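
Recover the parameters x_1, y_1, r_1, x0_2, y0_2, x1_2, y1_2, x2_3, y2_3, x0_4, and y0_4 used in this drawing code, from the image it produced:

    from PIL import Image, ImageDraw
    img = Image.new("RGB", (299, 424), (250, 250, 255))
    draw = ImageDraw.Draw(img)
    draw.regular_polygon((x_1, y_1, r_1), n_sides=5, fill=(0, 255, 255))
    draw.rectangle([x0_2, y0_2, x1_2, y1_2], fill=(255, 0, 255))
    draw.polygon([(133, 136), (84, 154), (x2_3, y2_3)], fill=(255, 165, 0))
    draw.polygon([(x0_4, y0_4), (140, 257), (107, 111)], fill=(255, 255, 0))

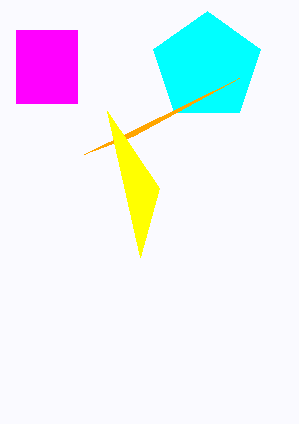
x_1 = 207
y_1 = 67
r_1 = 56
x0_2 = 16
y0_2 = 30
x1_2 = 77
y1_2 = 103
x2_3 = 239
y2_3 = 78
x0_4 = 159
y0_4 = 188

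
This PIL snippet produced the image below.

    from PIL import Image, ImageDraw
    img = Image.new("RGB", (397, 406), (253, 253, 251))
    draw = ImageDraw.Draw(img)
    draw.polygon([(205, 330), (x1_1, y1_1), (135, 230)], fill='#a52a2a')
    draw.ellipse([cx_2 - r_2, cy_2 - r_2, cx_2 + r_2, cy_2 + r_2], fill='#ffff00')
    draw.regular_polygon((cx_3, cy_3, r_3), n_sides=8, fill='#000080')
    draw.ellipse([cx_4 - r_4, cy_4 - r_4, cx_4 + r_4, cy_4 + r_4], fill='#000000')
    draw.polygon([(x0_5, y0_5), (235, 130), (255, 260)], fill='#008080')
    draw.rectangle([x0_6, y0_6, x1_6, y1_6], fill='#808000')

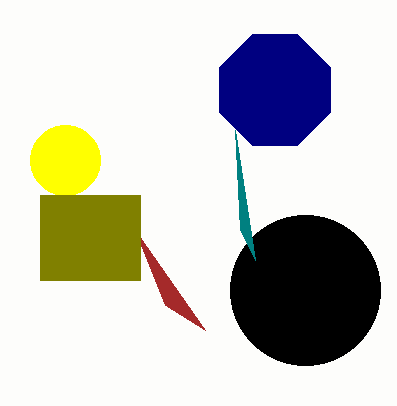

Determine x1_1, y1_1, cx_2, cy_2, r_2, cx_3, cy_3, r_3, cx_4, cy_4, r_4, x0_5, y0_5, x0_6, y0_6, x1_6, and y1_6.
x1_1 = 165
y1_1 = 305
cx_2 = 65
cy_2 = 160
r_2 = 35
cx_3 = 275
cy_3 = 90
r_3 = 60
cx_4 = 305
cy_4 = 290
r_4 = 75
x0_5 = 240
y0_5 = 230
x0_6 = 40
y0_6 = 195
x1_6 = 140
y1_6 = 280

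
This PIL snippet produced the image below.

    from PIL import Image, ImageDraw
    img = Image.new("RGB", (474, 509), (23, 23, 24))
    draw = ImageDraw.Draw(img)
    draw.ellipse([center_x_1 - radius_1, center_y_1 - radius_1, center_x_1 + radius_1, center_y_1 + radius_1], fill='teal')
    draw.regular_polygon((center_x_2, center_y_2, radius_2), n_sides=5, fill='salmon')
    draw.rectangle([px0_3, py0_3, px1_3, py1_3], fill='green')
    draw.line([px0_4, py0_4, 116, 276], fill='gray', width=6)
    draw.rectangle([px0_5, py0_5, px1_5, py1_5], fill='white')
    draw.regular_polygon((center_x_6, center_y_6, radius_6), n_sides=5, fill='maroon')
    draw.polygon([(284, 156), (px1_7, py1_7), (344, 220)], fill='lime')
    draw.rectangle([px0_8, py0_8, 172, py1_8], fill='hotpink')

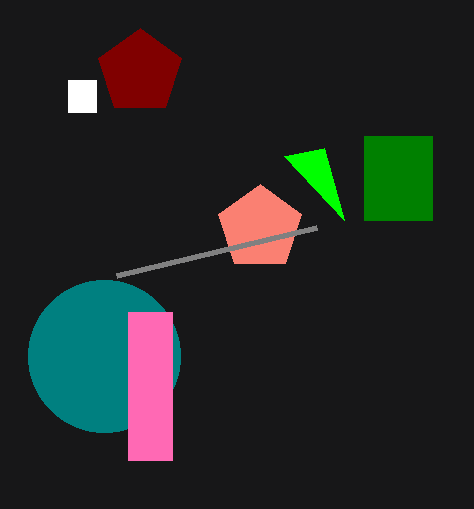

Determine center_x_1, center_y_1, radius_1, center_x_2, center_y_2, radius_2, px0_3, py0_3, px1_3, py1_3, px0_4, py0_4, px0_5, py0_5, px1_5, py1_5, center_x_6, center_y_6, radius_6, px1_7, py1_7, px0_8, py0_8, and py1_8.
center_x_1 = 104; center_y_1 = 356; radius_1 = 76; center_x_2 = 260; center_y_2 = 228; radius_2 = 44; px0_3 = 364; py0_3 = 136; px1_3 = 432; py1_3 = 220; px0_4 = 316; py0_4 = 228; px0_5 = 68; py0_5 = 80; px1_5 = 96; py1_5 = 112; center_x_6 = 140; center_y_6 = 72; radius_6 = 44; px1_7 = 324; py1_7 = 148; px0_8 = 128; py0_8 = 312; py1_8 = 460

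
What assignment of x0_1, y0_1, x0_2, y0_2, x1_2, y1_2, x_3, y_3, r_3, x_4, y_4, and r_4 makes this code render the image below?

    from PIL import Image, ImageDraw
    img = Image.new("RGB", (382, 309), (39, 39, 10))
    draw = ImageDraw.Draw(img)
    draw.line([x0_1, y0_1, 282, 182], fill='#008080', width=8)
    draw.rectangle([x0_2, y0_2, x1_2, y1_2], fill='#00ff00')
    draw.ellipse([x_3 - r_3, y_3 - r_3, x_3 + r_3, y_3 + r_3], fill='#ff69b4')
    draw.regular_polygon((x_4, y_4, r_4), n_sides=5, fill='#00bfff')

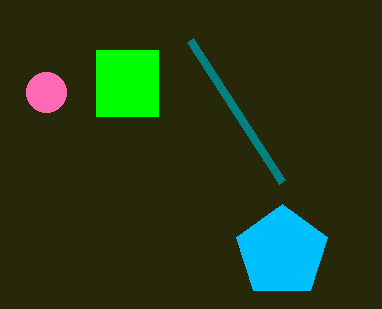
x0_1 = 190, y0_1 = 40, x0_2 = 96, y0_2 = 50, x1_2 = 158, y1_2 = 116, x_3 = 46, y_3 = 92, r_3 = 20, x_4 = 282, y_4 = 252, r_4 = 48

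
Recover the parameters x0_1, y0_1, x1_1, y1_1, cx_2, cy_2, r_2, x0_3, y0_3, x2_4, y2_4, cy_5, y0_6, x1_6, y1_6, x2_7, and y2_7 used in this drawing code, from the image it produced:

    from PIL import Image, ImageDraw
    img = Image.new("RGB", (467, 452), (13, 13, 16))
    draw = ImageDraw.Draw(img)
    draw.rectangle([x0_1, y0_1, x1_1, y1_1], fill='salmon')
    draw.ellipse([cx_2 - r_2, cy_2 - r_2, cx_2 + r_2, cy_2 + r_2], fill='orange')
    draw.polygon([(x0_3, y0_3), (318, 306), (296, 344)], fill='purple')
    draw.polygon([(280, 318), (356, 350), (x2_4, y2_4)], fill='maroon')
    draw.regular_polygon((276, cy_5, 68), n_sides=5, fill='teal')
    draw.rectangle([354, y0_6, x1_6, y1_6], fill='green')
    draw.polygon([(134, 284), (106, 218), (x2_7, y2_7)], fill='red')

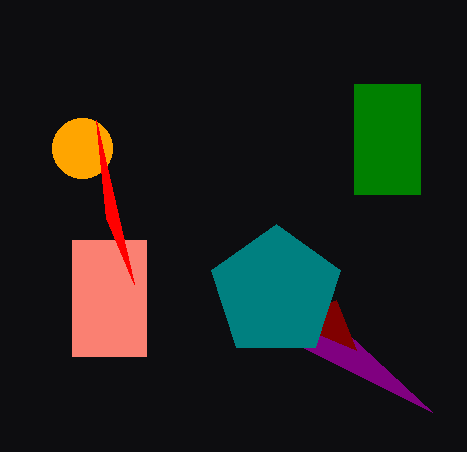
x0_1 = 72, y0_1 = 240, x1_1 = 146, y1_1 = 356, cx_2 = 82, cy_2 = 148, r_2 = 30, x0_3 = 432, y0_3 = 412, x2_4 = 336, y2_4 = 300, cy_5 = 292, y0_6 = 84, x1_6 = 420, y1_6 = 194, x2_7 = 96, y2_7 = 120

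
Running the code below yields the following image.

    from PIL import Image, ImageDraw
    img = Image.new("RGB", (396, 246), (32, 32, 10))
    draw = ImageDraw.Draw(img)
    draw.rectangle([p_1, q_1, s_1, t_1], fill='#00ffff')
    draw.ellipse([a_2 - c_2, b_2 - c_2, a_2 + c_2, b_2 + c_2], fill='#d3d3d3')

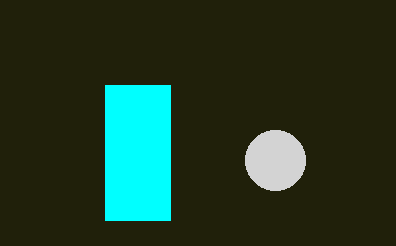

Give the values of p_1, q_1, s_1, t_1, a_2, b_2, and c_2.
p_1 = 105
q_1 = 85
s_1 = 170
t_1 = 220
a_2 = 275
b_2 = 160
c_2 = 30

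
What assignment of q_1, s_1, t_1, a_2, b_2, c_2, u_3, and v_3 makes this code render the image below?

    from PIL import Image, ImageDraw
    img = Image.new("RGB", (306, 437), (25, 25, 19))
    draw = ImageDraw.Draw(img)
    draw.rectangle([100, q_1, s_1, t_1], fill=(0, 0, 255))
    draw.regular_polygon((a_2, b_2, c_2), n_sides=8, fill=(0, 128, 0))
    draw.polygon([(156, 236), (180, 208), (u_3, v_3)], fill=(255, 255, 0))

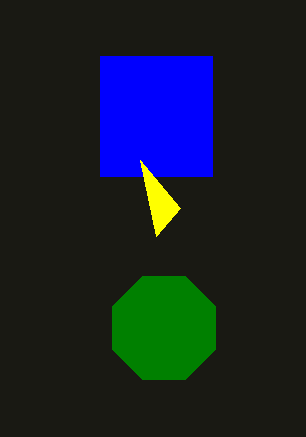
q_1 = 56
s_1 = 212
t_1 = 176
a_2 = 164
b_2 = 328
c_2 = 56
u_3 = 140
v_3 = 160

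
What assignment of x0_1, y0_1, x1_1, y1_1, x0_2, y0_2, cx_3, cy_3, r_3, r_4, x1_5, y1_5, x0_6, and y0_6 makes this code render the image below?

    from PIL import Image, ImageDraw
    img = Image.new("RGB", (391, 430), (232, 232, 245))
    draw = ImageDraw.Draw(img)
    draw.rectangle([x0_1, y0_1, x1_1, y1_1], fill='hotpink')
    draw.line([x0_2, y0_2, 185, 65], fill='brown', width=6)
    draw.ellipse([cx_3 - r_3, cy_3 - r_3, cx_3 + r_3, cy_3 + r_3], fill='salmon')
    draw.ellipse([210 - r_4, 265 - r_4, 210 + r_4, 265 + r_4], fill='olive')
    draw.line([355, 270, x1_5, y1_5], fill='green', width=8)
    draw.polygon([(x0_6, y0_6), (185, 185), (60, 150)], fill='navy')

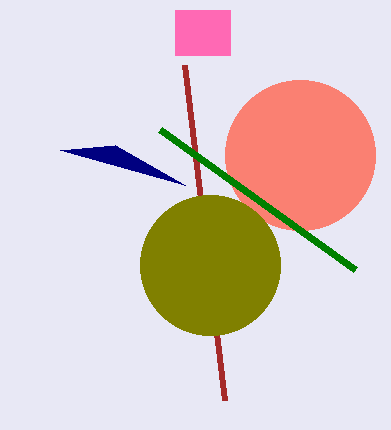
x0_1 = 175
y0_1 = 10
x1_1 = 230
y1_1 = 55
x0_2 = 225
y0_2 = 400
cx_3 = 300
cy_3 = 155
r_3 = 75
r_4 = 70
x1_5 = 160
y1_5 = 130
x0_6 = 115
y0_6 = 145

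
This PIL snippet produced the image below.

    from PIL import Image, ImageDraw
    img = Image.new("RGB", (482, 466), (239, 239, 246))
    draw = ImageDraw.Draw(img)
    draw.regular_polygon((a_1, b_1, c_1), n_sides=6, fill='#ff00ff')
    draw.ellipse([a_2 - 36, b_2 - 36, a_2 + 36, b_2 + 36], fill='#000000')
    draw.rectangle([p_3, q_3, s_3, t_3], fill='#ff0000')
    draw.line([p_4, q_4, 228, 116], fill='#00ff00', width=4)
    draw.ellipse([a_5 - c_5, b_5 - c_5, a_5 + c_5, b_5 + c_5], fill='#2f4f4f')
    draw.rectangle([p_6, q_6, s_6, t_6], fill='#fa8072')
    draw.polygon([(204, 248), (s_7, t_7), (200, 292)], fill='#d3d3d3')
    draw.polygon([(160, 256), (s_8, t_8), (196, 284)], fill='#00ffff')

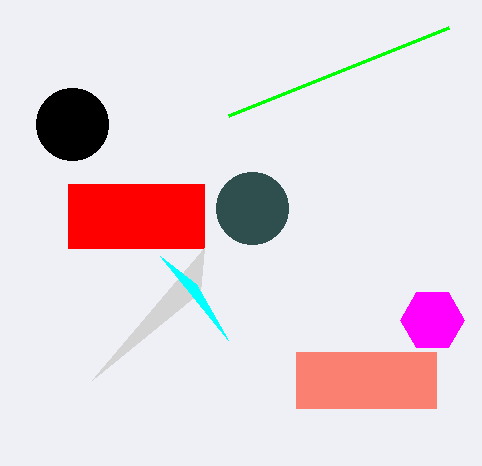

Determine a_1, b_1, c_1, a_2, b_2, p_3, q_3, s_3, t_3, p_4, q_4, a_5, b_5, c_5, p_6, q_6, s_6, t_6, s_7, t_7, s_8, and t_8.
a_1 = 432; b_1 = 320; c_1 = 32; a_2 = 72; b_2 = 124; p_3 = 68; q_3 = 184; s_3 = 204; t_3 = 248; p_4 = 448; q_4 = 28; a_5 = 252; b_5 = 208; c_5 = 36; p_6 = 296; q_6 = 352; s_6 = 436; t_6 = 408; s_7 = 92; t_7 = 380; s_8 = 228; t_8 = 340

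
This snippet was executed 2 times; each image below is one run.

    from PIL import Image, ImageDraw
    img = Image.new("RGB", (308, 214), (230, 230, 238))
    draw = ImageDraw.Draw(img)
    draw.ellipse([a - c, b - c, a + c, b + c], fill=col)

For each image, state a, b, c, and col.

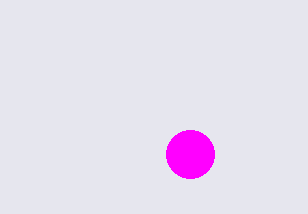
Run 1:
a = 190
b = 154
c = 24
col = 'magenta'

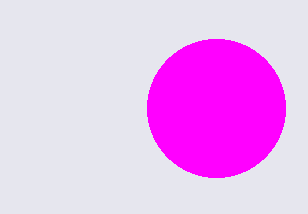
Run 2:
a = 216, b = 108, c = 69, col = 'magenta'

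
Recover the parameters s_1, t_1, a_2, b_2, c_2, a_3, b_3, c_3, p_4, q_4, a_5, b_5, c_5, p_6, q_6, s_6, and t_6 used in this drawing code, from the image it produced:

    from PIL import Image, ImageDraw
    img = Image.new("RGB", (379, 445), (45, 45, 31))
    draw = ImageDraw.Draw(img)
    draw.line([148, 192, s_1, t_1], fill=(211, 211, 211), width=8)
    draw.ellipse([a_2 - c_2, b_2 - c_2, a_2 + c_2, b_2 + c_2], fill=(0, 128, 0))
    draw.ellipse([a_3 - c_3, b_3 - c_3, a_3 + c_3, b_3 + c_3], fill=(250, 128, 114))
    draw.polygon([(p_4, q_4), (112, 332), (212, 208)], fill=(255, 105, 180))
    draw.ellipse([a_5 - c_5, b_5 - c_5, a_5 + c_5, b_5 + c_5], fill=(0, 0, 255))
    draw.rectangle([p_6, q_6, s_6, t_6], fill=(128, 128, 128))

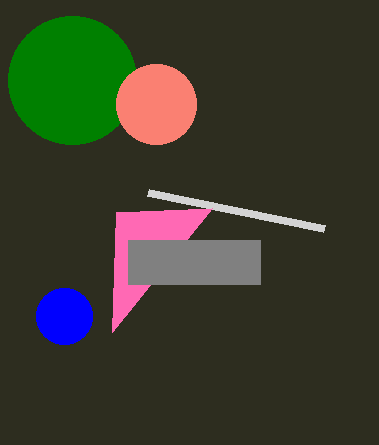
s_1 = 324; t_1 = 228; a_2 = 72; b_2 = 80; c_2 = 64; a_3 = 156; b_3 = 104; c_3 = 40; p_4 = 116; q_4 = 212; a_5 = 64; b_5 = 316; c_5 = 28; p_6 = 128; q_6 = 240; s_6 = 260; t_6 = 284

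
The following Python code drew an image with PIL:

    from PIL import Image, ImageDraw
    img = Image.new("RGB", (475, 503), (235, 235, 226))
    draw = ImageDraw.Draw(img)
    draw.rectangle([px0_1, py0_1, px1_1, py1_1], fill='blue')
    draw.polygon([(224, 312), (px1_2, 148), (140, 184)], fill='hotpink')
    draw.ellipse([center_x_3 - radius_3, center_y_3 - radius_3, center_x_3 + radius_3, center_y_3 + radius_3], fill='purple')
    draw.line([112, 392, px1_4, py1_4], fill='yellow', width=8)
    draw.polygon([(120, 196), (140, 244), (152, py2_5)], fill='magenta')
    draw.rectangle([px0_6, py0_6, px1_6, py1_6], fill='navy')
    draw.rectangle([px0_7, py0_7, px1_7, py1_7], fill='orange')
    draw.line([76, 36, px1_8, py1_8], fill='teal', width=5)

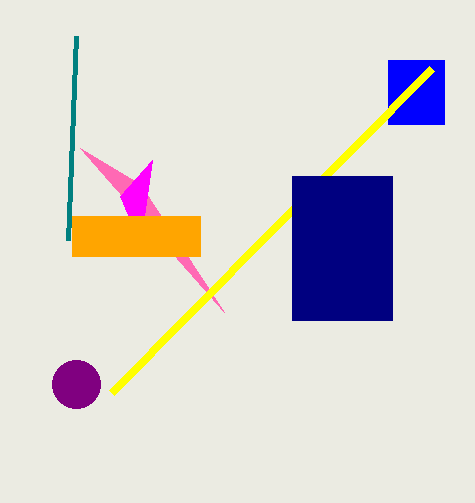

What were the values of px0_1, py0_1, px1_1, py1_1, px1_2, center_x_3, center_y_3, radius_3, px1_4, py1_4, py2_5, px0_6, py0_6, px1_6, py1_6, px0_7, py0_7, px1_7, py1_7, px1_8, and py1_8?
px0_1 = 388
py0_1 = 60
px1_1 = 444
py1_1 = 124
px1_2 = 80
center_x_3 = 76
center_y_3 = 384
radius_3 = 24
px1_4 = 432
py1_4 = 68
py2_5 = 160
px0_6 = 292
py0_6 = 176
px1_6 = 392
py1_6 = 320
px0_7 = 72
py0_7 = 216
px1_7 = 200
py1_7 = 256
px1_8 = 68
py1_8 = 240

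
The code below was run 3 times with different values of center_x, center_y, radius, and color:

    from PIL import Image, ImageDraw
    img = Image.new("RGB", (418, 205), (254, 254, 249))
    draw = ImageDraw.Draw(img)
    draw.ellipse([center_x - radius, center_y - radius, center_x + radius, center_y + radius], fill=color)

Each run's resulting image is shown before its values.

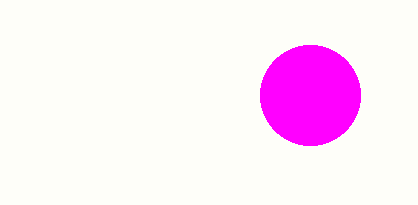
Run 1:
center_x = 310, center_y = 95, radius = 50, color = 'magenta'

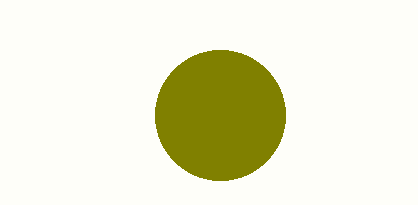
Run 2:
center_x = 220, center_y = 115, radius = 65, color = 'olive'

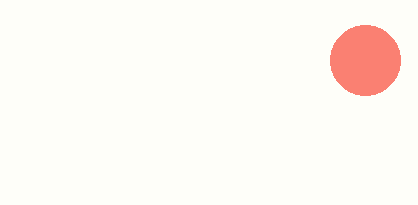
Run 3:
center_x = 365; center_y = 60; radius = 35; color = 'salmon'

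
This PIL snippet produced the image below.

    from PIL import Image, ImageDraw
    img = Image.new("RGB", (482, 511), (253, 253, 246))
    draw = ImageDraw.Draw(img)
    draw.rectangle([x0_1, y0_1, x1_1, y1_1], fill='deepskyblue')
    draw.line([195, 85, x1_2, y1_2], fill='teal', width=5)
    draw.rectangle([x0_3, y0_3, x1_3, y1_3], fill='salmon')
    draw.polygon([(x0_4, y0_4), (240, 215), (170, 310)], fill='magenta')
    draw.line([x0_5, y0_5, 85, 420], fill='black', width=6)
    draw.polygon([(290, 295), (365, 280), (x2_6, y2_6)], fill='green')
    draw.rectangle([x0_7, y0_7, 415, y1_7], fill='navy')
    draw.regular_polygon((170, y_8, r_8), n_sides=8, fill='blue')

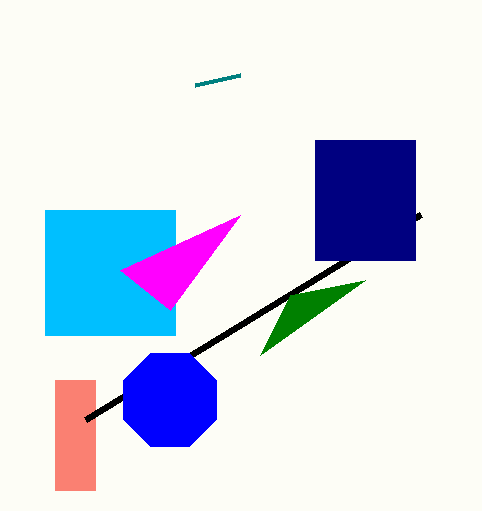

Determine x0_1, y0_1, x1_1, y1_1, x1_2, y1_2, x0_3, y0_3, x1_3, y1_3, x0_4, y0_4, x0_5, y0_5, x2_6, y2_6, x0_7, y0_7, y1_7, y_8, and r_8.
x0_1 = 45; y0_1 = 210; x1_1 = 175; y1_1 = 335; x1_2 = 240; y1_2 = 75; x0_3 = 55; y0_3 = 380; x1_3 = 95; y1_3 = 490; x0_4 = 120; y0_4 = 270; x0_5 = 420; y0_5 = 215; x2_6 = 260; y2_6 = 355; x0_7 = 315; y0_7 = 140; y1_7 = 260; y_8 = 400; r_8 = 50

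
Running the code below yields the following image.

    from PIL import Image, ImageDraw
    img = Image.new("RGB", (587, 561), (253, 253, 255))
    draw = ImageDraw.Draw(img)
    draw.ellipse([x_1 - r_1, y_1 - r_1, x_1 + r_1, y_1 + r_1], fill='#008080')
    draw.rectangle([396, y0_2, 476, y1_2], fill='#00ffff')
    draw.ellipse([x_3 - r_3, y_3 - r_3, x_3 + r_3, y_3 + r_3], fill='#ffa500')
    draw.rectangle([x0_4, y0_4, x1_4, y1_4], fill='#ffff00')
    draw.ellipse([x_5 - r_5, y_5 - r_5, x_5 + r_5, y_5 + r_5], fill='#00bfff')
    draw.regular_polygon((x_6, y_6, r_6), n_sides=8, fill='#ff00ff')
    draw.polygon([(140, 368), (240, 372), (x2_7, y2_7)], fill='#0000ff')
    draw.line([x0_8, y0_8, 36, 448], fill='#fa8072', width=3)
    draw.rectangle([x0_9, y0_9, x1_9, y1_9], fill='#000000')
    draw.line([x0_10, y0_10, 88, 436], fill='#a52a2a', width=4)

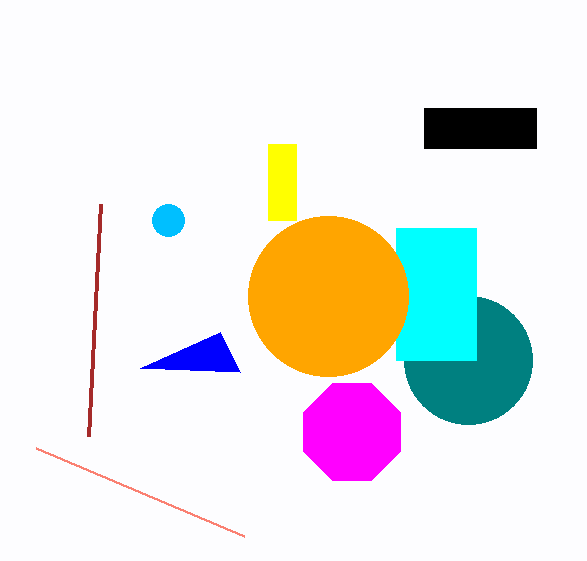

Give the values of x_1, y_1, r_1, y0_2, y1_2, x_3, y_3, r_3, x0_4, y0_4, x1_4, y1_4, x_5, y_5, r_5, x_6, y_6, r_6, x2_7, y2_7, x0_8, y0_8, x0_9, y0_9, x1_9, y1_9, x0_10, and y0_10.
x_1 = 468, y_1 = 360, r_1 = 64, y0_2 = 228, y1_2 = 360, x_3 = 328, y_3 = 296, r_3 = 80, x0_4 = 268, y0_4 = 144, x1_4 = 296, y1_4 = 220, x_5 = 168, y_5 = 220, r_5 = 16, x_6 = 352, y_6 = 432, r_6 = 52, x2_7 = 220, y2_7 = 332, x0_8 = 244, y0_8 = 536, x0_9 = 424, y0_9 = 108, x1_9 = 536, y1_9 = 148, x0_10 = 100, y0_10 = 204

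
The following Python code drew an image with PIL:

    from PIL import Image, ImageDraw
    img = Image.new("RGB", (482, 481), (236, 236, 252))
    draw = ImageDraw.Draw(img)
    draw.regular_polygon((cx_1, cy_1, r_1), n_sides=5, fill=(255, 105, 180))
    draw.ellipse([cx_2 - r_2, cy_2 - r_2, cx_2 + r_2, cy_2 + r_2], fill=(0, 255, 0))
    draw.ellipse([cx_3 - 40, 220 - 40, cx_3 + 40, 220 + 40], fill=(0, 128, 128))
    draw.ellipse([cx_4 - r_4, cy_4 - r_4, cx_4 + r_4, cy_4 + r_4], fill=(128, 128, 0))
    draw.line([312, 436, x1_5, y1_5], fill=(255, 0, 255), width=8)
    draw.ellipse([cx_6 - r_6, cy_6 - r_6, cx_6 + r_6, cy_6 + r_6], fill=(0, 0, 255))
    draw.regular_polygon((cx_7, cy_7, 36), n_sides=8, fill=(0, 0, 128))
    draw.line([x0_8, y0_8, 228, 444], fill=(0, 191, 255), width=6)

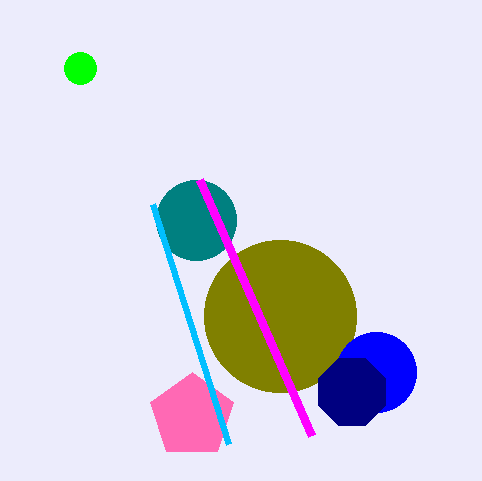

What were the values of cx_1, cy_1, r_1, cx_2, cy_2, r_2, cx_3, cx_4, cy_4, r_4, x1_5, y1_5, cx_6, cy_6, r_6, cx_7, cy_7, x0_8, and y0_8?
cx_1 = 192
cy_1 = 416
r_1 = 44
cx_2 = 80
cy_2 = 68
r_2 = 16
cx_3 = 196
cx_4 = 280
cy_4 = 316
r_4 = 76
x1_5 = 200
y1_5 = 180
cx_6 = 376
cy_6 = 372
r_6 = 40
cx_7 = 352
cy_7 = 392
x0_8 = 152
y0_8 = 204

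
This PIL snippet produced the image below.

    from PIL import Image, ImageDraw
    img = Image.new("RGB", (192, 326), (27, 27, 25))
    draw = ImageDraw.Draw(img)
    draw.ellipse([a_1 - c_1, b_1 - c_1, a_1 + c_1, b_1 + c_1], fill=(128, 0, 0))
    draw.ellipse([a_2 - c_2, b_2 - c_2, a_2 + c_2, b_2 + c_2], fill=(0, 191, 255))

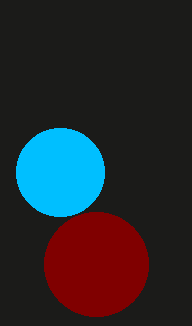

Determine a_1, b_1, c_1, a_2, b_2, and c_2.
a_1 = 96, b_1 = 264, c_1 = 52, a_2 = 60, b_2 = 172, c_2 = 44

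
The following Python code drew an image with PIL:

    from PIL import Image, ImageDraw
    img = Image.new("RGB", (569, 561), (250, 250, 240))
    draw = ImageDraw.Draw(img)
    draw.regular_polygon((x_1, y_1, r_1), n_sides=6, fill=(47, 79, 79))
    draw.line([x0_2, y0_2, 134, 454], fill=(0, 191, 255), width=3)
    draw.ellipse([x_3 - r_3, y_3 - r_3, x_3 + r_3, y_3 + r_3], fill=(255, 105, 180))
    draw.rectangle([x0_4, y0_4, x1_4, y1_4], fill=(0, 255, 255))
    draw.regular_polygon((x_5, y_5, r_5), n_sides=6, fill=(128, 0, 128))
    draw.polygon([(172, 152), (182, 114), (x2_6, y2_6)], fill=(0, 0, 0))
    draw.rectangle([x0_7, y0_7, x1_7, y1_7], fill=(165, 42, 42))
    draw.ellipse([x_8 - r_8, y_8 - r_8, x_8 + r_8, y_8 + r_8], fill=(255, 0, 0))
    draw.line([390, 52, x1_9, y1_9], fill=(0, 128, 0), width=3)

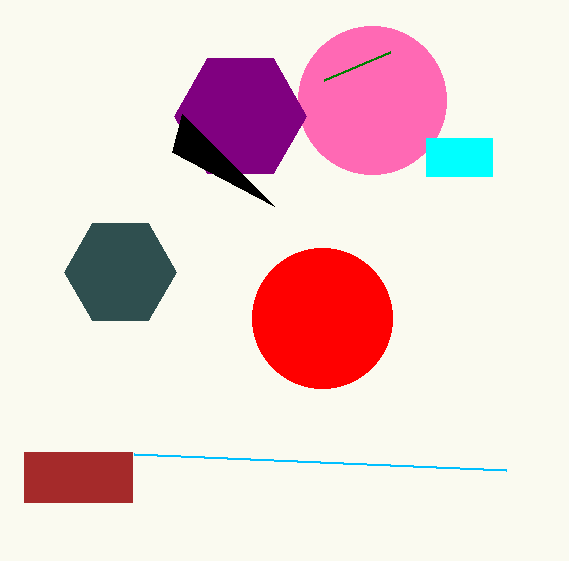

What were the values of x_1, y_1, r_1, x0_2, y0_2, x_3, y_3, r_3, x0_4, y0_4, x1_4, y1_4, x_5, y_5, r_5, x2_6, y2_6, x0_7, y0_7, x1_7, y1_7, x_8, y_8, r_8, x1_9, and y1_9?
x_1 = 120
y_1 = 272
r_1 = 56
x0_2 = 506
y0_2 = 470
x_3 = 372
y_3 = 100
r_3 = 74
x0_4 = 426
y0_4 = 138
x1_4 = 492
y1_4 = 176
x_5 = 240
y_5 = 116
r_5 = 66
x2_6 = 274
y2_6 = 206
x0_7 = 24
y0_7 = 452
x1_7 = 132
y1_7 = 502
x_8 = 322
y_8 = 318
r_8 = 70
x1_9 = 324
y1_9 = 80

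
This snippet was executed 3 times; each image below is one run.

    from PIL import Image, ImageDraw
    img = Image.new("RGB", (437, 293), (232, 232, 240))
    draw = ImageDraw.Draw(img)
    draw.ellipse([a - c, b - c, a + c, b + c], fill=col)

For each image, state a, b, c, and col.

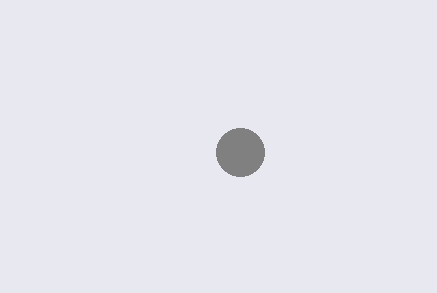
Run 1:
a = 240, b = 152, c = 24, col = 'gray'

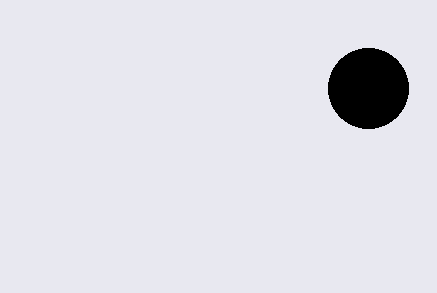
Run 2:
a = 368, b = 88, c = 40, col = 'black'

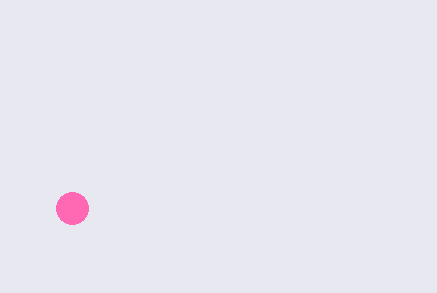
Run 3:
a = 72, b = 208, c = 16, col = 'hotpink'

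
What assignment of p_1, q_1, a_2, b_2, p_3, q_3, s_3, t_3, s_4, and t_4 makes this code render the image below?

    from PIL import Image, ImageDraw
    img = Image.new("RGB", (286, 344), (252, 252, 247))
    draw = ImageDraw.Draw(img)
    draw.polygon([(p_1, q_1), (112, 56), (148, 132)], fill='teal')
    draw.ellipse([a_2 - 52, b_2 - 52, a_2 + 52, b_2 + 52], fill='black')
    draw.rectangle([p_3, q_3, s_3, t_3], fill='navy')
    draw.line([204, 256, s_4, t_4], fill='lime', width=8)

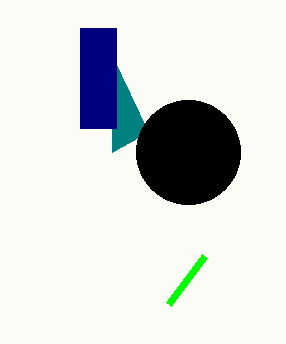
p_1 = 112; q_1 = 152; a_2 = 188; b_2 = 152; p_3 = 80; q_3 = 28; s_3 = 116; t_3 = 128; s_4 = 168; t_4 = 304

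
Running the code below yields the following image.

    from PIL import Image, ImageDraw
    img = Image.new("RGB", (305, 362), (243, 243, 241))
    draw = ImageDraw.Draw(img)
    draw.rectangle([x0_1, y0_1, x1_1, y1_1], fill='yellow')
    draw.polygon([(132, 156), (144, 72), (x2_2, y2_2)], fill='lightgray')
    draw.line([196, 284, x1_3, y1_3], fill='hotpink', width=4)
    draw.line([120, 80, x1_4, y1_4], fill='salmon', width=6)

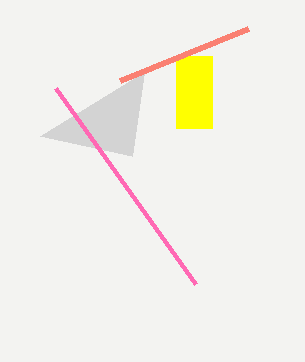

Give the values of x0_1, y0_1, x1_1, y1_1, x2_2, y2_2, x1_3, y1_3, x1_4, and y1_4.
x0_1 = 176, y0_1 = 56, x1_1 = 212, y1_1 = 128, x2_2 = 40, y2_2 = 136, x1_3 = 56, y1_3 = 88, x1_4 = 248, y1_4 = 28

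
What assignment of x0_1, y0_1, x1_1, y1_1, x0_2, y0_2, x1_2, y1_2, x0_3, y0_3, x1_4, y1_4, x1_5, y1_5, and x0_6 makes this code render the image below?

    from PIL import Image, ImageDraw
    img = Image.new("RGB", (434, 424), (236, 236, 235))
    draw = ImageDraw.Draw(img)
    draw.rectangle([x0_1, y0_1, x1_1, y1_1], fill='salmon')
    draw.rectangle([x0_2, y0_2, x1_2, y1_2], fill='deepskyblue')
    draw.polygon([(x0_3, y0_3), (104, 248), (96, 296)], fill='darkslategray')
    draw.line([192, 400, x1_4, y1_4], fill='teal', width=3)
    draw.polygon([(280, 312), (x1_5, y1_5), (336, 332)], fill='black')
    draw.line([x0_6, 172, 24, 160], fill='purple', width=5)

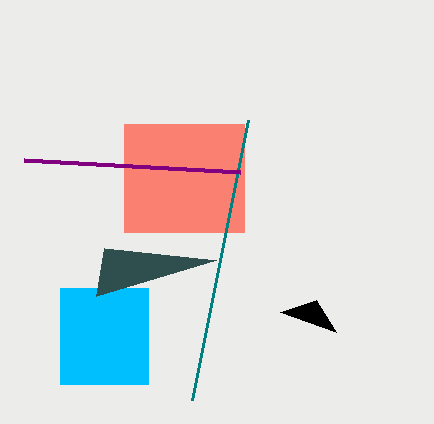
x0_1 = 124, y0_1 = 124, x1_1 = 244, y1_1 = 232, x0_2 = 60, y0_2 = 288, x1_2 = 148, y1_2 = 384, x0_3 = 216, y0_3 = 260, x1_4 = 248, y1_4 = 120, x1_5 = 316, y1_5 = 300, x0_6 = 240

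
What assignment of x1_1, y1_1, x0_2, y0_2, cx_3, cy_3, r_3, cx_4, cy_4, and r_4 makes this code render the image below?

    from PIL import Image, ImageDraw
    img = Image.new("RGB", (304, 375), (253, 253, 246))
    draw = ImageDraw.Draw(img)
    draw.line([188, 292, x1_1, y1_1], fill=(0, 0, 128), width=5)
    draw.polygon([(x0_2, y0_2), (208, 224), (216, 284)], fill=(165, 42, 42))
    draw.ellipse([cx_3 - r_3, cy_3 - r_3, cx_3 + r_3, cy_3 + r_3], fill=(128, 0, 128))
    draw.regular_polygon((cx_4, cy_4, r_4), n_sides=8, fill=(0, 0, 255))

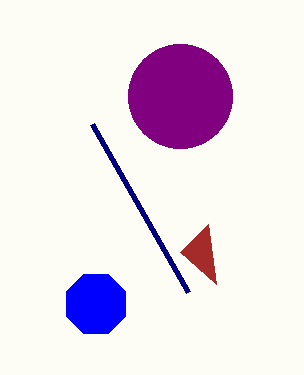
x1_1 = 92
y1_1 = 124
x0_2 = 180
y0_2 = 252
cx_3 = 180
cy_3 = 96
r_3 = 52
cx_4 = 96
cy_4 = 304
r_4 = 32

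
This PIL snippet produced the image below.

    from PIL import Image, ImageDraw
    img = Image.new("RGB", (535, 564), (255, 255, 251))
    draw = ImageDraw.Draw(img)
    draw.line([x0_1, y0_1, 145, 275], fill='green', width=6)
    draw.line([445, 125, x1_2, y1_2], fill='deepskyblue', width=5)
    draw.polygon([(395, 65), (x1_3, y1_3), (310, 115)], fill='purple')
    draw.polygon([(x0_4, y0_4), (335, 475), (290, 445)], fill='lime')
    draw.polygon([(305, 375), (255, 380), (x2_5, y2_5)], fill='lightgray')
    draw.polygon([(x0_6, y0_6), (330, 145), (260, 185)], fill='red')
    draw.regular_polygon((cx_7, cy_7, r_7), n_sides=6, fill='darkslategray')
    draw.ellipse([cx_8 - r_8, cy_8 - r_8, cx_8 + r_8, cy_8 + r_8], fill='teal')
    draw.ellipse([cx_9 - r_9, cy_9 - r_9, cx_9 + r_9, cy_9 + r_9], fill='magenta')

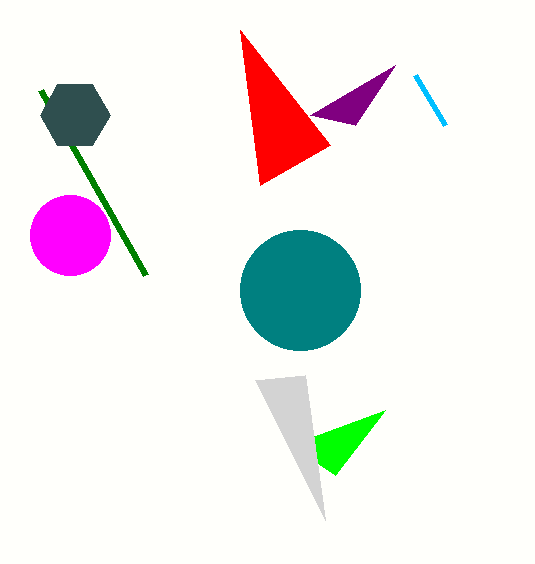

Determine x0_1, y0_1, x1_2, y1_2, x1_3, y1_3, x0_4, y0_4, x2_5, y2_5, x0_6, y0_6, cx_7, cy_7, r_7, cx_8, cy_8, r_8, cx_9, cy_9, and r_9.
x0_1 = 40
y0_1 = 90
x1_2 = 415
y1_2 = 75
x1_3 = 355
y1_3 = 125
x0_4 = 385
y0_4 = 410
x2_5 = 325
y2_5 = 520
x0_6 = 240
y0_6 = 30
cx_7 = 75
cy_7 = 115
r_7 = 35
cx_8 = 300
cy_8 = 290
r_8 = 60
cx_9 = 70
cy_9 = 235
r_9 = 40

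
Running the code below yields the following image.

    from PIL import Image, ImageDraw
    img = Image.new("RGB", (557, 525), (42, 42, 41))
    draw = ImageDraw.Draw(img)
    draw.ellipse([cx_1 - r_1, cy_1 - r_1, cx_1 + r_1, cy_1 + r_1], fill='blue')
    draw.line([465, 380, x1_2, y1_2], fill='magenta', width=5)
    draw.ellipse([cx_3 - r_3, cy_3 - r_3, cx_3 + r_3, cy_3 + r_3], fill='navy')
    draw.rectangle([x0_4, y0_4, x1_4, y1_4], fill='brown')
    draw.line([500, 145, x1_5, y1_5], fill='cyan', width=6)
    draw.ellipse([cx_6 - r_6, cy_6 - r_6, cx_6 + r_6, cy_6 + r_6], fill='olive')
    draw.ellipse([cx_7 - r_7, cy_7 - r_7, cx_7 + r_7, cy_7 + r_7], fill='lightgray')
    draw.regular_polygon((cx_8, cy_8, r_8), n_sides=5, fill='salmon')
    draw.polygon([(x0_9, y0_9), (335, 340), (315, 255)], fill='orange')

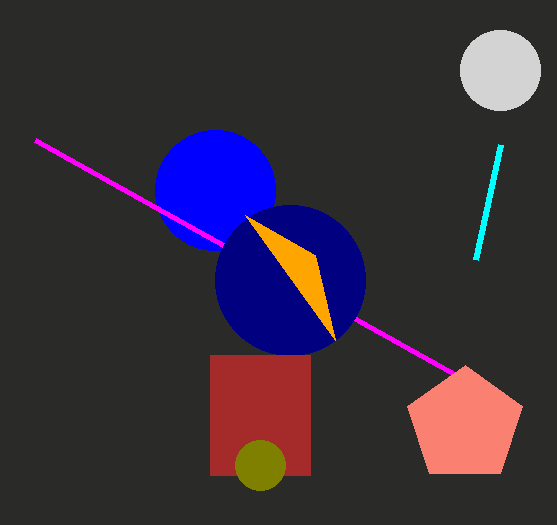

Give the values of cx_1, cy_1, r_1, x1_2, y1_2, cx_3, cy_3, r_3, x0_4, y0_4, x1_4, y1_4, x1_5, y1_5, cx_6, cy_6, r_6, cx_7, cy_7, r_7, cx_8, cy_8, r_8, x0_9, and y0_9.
cx_1 = 215
cy_1 = 190
r_1 = 60
x1_2 = 35
y1_2 = 140
cx_3 = 290
cy_3 = 280
r_3 = 75
x0_4 = 210
y0_4 = 355
x1_4 = 310
y1_4 = 475
x1_5 = 475
y1_5 = 260
cx_6 = 260
cy_6 = 465
r_6 = 25
cx_7 = 500
cy_7 = 70
r_7 = 40
cx_8 = 465
cy_8 = 425
r_8 = 60
x0_9 = 245
y0_9 = 215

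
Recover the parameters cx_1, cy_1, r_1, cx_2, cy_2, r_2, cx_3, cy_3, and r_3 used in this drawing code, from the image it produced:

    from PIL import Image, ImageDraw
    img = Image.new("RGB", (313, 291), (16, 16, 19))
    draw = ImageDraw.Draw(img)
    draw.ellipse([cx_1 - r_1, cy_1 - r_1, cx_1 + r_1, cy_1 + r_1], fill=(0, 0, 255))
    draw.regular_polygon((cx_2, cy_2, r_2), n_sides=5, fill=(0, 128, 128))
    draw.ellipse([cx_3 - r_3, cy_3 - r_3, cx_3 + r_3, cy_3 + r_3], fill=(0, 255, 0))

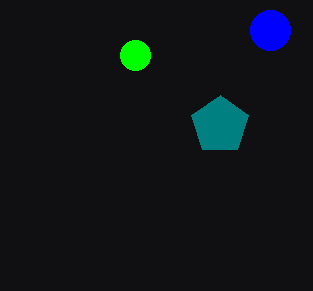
cx_1 = 270
cy_1 = 30
r_1 = 20
cx_2 = 220
cy_2 = 125
r_2 = 30
cx_3 = 135
cy_3 = 55
r_3 = 15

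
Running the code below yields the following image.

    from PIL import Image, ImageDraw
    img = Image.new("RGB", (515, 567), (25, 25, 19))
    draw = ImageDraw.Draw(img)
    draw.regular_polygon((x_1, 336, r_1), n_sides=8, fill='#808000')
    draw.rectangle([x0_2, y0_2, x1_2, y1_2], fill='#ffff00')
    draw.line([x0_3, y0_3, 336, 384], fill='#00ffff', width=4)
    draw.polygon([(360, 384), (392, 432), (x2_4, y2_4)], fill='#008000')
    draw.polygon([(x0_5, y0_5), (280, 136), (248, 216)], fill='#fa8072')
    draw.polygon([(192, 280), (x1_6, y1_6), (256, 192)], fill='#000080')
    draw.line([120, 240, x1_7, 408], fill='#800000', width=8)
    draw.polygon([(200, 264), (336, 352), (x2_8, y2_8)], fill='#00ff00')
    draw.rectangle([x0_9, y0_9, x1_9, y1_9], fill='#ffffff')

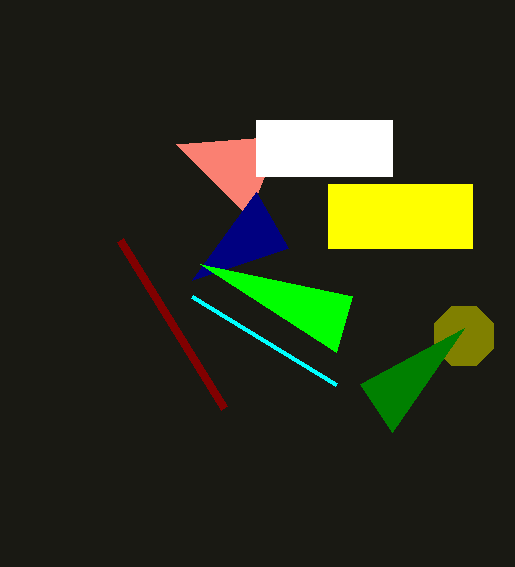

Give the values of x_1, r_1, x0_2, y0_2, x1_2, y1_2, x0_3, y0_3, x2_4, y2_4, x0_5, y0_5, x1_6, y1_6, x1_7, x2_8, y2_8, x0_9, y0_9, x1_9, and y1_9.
x_1 = 464
r_1 = 32
x0_2 = 328
y0_2 = 184
x1_2 = 472
y1_2 = 248
x0_3 = 192
y0_3 = 296
x2_4 = 464
y2_4 = 328
x0_5 = 176
y0_5 = 144
x1_6 = 288
y1_6 = 248
x1_7 = 224
x2_8 = 352
y2_8 = 296
x0_9 = 256
y0_9 = 120
x1_9 = 392
y1_9 = 176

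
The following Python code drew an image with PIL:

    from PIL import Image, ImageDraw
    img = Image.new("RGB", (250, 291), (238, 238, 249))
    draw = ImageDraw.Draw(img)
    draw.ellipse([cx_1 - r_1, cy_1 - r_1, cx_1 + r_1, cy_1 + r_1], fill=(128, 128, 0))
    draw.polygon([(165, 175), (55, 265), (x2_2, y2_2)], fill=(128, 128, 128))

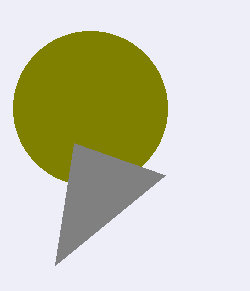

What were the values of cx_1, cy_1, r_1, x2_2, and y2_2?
cx_1 = 90, cy_1 = 108, r_1 = 77, x2_2 = 74, y2_2 = 143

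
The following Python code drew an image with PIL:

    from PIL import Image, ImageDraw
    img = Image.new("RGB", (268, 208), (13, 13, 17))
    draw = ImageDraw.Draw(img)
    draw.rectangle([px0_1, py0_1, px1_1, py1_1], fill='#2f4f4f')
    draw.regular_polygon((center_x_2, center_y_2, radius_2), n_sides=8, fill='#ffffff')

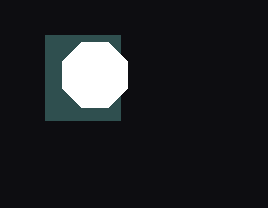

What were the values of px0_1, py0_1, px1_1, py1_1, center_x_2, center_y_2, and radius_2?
px0_1 = 45; py0_1 = 35; px1_1 = 120; py1_1 = 120; center_x_2 = 95; center_y_2 = 75; radius_2 = 35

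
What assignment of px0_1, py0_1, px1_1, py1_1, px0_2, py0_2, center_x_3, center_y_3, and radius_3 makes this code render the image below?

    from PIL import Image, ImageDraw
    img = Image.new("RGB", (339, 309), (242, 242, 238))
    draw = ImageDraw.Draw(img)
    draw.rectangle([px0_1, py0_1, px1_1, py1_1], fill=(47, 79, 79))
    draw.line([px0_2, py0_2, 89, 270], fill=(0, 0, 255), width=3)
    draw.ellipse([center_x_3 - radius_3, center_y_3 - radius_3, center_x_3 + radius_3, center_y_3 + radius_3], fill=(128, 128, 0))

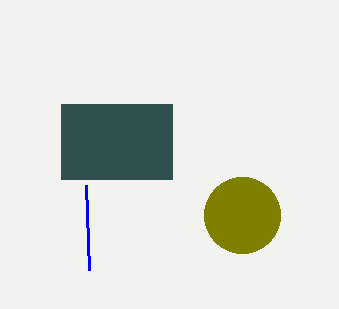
px0_1 = 61; py0_1 = 104; px1_1 = 172; py1_1 = 179; px0_2 = 86; py0_2 = 185; center_x_3 = 242; center_y_3 = 215; radius_3 = 38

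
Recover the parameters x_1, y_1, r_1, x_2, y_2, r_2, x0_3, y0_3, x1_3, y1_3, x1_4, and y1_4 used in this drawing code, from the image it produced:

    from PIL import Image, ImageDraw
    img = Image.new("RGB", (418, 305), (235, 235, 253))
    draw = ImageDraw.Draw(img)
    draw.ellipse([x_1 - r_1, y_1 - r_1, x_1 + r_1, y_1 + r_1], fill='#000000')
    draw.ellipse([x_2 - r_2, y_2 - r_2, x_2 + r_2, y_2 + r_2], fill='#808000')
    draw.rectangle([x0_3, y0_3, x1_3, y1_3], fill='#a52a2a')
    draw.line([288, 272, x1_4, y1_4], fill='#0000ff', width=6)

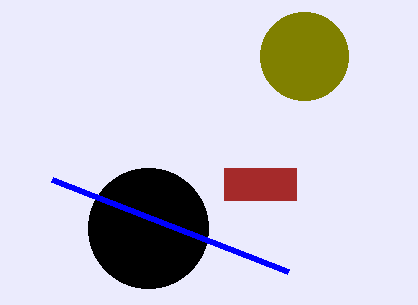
x_1 = 148; y_1 = 228; r_1 = 60; x_2 = 304; y_2 = 56; r_2 = 44; x0_3 = 224; y0_3 = 168; x1_3 = 296; y1_3 = 200; x1_4 = 52; y1_4 = 180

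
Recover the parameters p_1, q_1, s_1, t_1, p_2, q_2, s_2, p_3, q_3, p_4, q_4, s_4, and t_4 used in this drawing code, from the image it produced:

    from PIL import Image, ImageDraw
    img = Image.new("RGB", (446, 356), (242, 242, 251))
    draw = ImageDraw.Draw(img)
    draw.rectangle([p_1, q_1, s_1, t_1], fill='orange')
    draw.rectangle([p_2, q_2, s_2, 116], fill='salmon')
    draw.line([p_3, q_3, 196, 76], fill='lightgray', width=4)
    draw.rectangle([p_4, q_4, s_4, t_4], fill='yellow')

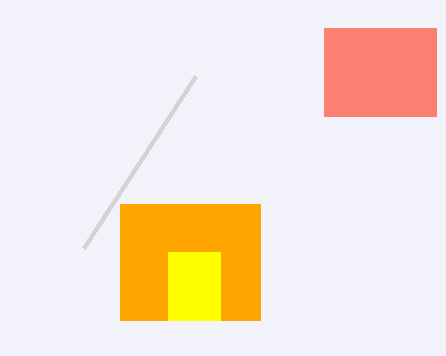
p_1 = 120; q_1 = 204; s_1 = 260; t_1 = 320; p_2 = 324; q_2 = 28; s_2 = 436; p_3 = 84; q_3 = 248; p_4 = 168; q_4 = 252; s_4 = 220; t_4 = 320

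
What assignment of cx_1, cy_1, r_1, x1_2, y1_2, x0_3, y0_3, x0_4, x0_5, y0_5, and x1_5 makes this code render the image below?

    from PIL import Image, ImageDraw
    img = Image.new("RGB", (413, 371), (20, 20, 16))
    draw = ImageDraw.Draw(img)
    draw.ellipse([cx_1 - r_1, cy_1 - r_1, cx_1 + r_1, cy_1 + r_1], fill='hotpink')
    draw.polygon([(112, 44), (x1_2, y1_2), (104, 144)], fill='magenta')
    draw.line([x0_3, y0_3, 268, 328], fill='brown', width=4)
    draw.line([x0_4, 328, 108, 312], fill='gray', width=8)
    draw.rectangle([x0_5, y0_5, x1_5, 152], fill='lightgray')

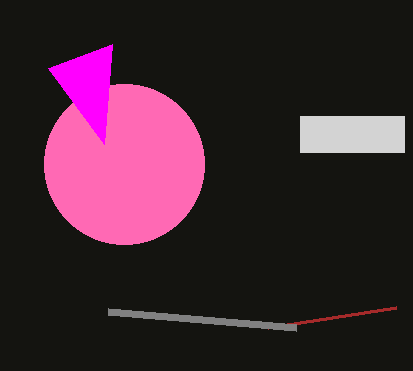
cx_1 = 124, cy_1 = 164, r_1 = 80, x1_2 = 48, y1_2 = 68, x0_3 = 396, y0_3 = 308, x0_4 = 296, x0_5 = 300, y0_5 = 116, x1_5 = 404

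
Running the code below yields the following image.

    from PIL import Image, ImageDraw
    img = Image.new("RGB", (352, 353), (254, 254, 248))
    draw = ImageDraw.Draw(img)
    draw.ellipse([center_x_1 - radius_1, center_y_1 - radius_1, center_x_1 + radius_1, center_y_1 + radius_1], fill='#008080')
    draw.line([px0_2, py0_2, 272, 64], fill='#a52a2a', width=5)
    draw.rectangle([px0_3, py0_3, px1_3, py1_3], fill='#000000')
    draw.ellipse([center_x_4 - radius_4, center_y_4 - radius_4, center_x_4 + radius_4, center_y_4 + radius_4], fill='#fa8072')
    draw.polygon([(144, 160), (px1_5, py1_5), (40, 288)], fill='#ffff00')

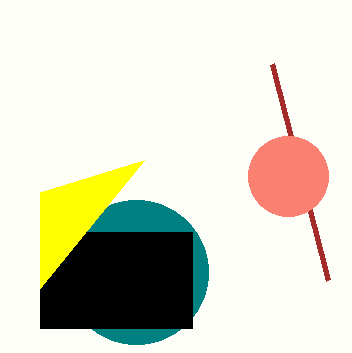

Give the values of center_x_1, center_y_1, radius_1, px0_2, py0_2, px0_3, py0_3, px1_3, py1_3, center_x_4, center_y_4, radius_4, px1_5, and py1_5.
center_x_1 = 136, center_y_1 = 272, radius_1 = 72, px0_2 = 328, py0_2 = 280, px0_3 = 40, py0_3 = 232, px1_3 = 192, py1_3 = 328, center_x_4 = 288, center_y_4 = 176, radius_4 = 40, px1_5 = 40, py1_5 = 192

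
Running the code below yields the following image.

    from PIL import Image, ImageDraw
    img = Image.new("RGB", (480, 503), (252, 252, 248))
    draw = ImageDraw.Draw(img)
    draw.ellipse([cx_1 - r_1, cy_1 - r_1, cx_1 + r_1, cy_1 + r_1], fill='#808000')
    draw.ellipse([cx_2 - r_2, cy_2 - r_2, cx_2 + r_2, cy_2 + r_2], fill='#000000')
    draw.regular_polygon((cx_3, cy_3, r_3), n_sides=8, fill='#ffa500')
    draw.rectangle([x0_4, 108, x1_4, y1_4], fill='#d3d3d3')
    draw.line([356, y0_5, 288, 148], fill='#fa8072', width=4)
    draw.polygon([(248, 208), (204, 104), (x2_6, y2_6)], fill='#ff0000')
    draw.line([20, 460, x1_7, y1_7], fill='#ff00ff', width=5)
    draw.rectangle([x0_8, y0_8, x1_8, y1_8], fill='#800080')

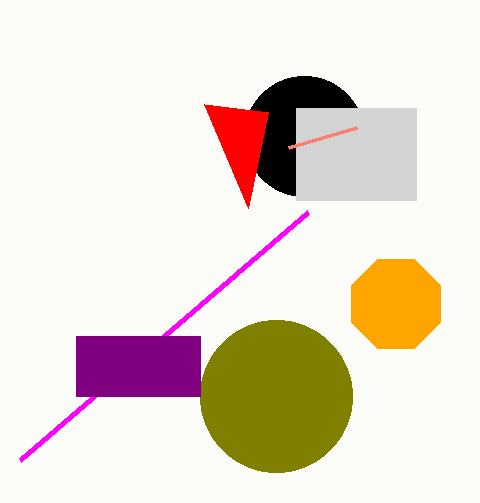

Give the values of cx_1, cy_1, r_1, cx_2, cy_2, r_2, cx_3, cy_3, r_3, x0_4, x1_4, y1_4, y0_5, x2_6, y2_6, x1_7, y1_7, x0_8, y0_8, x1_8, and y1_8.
cx_1 = 276
cy_1 = 396
r_1 = 76
cx_2 = 304
cy_2 = 136
r_2 = 60
cx_3 = 396
cy_3 = 304
r_3 = 48
x0_4 = 296
x1_4 = 416
y1_4 = 200
y0_5 = 128
x2_6 = 268
y2_6 = 112
x1_7 = 308
y1_7 = 212
x0_8 = 76
y0_8 = 336
x1_8 = 200
y1_8 = 396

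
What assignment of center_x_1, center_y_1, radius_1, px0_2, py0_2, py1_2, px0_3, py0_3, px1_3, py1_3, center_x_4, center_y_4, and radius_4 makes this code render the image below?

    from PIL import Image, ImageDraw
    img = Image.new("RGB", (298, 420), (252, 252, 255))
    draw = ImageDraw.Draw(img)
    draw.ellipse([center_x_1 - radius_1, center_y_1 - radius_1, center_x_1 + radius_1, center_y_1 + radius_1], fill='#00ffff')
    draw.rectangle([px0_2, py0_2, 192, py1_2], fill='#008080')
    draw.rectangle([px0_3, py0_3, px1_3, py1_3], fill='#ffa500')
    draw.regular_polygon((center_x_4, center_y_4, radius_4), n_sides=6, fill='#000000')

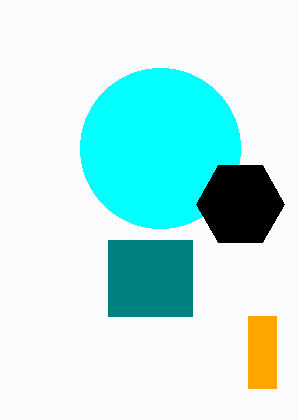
center_x_1 = 160; center_y_1 = 148; radius_1 = 80; px0_2 = 108; py0_2 = 240; py1_2 = 316; px0_3 = 248; py0_3 = 316; px1_3 = 276; py1_3 = 388; center_x_4 = 240; center_y_4 = 204; radius_4 = 44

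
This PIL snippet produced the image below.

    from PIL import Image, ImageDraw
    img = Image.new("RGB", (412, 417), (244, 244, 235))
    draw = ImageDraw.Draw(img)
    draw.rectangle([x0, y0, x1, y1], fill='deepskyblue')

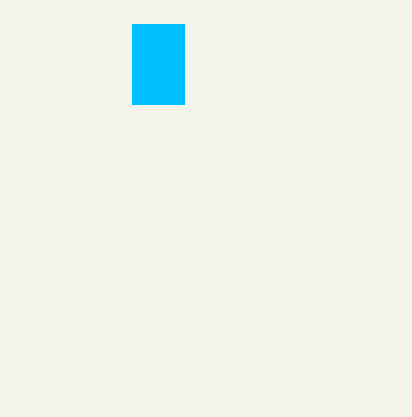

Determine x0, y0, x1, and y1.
x0 = 132
y0 = 24
x1 = 184
y1 = 104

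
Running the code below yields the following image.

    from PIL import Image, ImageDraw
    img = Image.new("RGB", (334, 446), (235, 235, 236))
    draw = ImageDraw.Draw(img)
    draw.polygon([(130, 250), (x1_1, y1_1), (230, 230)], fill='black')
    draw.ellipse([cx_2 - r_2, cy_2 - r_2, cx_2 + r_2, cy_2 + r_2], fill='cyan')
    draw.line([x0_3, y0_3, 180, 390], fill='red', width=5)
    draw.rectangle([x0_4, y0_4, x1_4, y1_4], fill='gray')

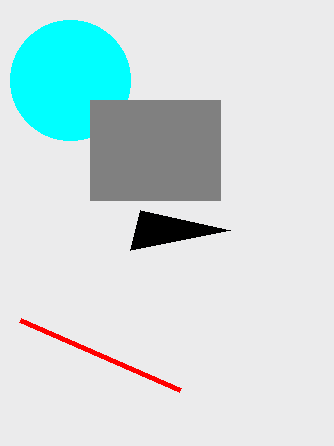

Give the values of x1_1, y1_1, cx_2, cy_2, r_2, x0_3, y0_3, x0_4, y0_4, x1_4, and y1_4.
x1_1 = 140; y1_1 = 210; cx_2 = 70; cy_2 = 80; r_2 = 60; x0_3 = 20; y0_3 = 320; x0_4 = 90; y0_4 = 100; x1_4 = 220; y1_4 = 200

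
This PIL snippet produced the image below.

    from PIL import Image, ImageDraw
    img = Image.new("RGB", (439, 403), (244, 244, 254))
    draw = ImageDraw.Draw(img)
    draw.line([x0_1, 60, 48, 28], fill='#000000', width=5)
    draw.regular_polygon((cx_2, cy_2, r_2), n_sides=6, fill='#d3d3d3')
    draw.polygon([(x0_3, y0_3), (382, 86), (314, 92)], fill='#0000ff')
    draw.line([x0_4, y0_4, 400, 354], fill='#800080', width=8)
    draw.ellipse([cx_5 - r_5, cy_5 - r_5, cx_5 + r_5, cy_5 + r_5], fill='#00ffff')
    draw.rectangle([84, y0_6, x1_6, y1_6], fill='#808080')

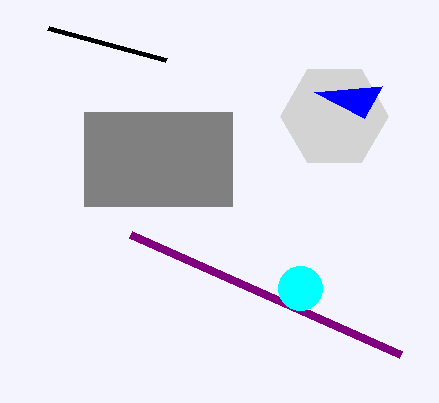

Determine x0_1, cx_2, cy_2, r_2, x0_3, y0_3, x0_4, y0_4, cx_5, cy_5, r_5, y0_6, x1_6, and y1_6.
x0_1 = 166, cx_2 = 334, cy_2 = 116, r_2 = 54, x0_3 = 364, y0_3 = 118, x0_4 = 130, y0_4 = 234, cx_5 = 300, cy_5 = 288, r_5 = 22, y0_6 = 112, x1_6 = 232, y1_6 = 206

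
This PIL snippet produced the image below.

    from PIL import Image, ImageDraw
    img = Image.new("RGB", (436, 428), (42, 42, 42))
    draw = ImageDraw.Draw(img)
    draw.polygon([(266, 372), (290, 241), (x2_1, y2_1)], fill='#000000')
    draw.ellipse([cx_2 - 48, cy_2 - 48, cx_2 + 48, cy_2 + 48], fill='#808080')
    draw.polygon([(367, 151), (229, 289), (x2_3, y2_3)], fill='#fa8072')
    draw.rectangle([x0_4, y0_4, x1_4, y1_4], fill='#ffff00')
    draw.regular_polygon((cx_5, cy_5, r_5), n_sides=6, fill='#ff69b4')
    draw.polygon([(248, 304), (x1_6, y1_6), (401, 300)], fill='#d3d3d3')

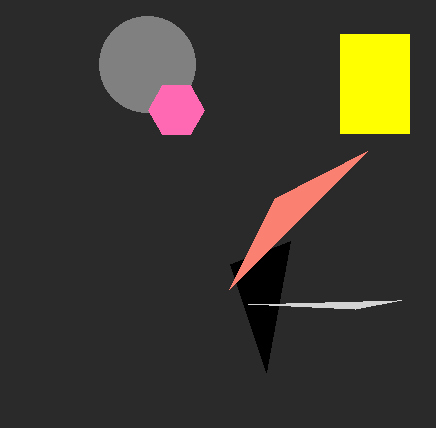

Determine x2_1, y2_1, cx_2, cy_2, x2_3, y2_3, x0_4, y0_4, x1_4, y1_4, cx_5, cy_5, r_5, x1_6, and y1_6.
x2_1 = 230; y2_1 = 264; cx_2 = 147; cy_2 = 64; x2_3 = 275; y2_3 = 198; x0_4 = 340; y0_4 = 34; x1_4 = 409; y1_4 = 133; cx_5 = 176; cy_5 = 110; r_5 = 28; x1_6 = 355; y1_6 = 309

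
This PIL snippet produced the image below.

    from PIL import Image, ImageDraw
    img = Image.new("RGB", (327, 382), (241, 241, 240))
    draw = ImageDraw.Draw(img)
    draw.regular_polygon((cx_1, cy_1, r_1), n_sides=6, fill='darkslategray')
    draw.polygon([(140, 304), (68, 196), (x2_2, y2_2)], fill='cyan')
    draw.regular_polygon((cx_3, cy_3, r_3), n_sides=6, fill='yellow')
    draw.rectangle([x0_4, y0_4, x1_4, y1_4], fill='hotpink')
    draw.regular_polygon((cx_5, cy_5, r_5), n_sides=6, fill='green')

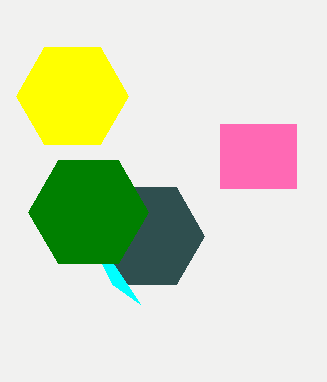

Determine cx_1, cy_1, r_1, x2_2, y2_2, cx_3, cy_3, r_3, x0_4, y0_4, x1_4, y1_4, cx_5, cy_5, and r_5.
cx_1 = 148, cy_1 = 236, r_1 = 56, x2_2 = 112, y2_2 = 284, cx_3 = 72, cy_3 = 96, r_3 = 56, x0_4 = 220, y0_4 = 124, x1_4 = 296, y1_4 = 188, cx_5 = 88, cy_5 = 212, r_5 = 60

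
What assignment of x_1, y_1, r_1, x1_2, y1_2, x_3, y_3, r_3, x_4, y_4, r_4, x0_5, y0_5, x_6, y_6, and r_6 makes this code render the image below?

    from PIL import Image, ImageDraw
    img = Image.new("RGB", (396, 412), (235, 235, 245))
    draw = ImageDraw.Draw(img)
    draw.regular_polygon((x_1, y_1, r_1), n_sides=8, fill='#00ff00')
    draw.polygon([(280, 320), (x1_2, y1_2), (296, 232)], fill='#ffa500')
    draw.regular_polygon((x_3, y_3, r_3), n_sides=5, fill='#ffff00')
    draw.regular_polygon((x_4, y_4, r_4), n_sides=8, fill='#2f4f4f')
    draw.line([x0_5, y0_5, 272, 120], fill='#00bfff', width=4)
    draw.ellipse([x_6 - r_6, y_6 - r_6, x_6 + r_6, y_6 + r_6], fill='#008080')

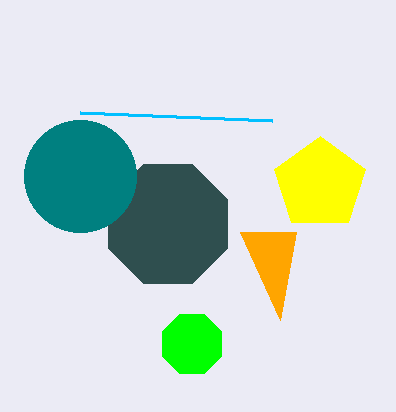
x_1 = 192; y_1 = 344; r_1 = 32; x1_2 = 240; y1_2 = 232; x_3 = 320; y_3 = 184; r_3 = 48; x_4 = 168; y_4 = 224; r_4 = 64; x0_5 = 80; y0_5 = 112; x_6 = 80; y_6 = 176; r_6 = 56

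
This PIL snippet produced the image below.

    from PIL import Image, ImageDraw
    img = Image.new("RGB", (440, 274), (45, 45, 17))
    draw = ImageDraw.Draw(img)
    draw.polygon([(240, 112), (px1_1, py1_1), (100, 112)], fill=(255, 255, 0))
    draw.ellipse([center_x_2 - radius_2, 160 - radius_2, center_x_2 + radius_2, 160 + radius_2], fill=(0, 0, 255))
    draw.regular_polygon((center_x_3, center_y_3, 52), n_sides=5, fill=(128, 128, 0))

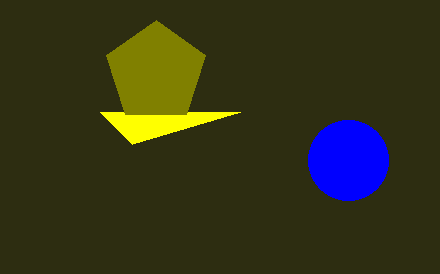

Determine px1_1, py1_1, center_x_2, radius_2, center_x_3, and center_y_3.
px1_1 = 132; py1_1 = 144; center_x_2 = 348; radius_2 = 40; center_x_3 = 156; center_y_3 = 72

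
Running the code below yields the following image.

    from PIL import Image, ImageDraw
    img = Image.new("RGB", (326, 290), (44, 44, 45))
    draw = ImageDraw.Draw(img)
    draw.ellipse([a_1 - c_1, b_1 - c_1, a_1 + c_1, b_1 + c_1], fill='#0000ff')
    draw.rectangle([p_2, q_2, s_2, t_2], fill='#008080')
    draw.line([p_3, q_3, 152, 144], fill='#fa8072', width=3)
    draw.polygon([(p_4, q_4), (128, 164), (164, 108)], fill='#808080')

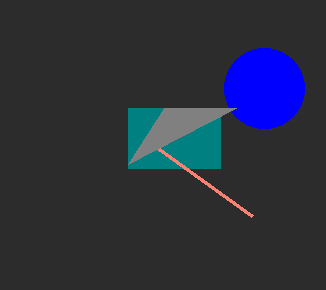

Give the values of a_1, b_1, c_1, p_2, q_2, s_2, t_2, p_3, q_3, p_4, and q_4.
a_1 = 264
b_1 = 88
c_1 = 40
p_2 = 128
q_2 = 108
s_2 = 220
t_2 = 168
p_3 = 252
q_3 = 216
p_4 = 236
q_4 = 108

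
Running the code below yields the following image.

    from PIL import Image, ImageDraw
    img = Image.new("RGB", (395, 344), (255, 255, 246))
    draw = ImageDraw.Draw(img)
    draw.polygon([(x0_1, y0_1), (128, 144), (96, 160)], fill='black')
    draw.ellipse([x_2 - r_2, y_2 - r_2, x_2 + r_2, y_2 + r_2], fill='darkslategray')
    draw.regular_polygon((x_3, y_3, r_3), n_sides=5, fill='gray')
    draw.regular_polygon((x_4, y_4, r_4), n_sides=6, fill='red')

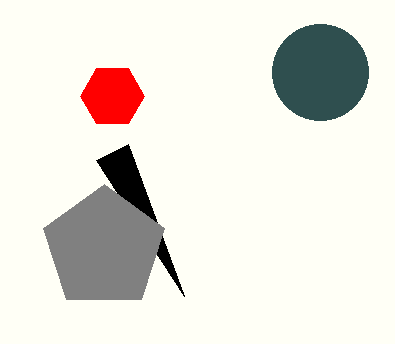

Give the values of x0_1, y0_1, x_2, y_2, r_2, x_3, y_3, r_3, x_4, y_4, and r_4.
x0_1 = 184
y0_1 = 296
x_2 = 320
y_2 = 72
r_2 = 48
x_3 = 104
y_3 = 248
r_3 = 64
x_4 = 112
y_4 = 96
r_4 = 32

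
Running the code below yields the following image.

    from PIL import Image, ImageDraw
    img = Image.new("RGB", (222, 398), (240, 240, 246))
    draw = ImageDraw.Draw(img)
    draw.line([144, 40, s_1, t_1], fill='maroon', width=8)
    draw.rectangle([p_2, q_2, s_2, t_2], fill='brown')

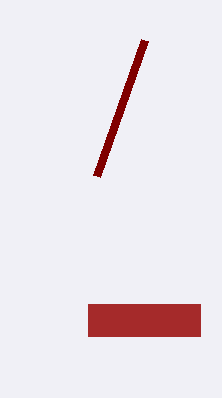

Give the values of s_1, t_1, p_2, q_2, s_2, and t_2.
s_1 = 96, t_1 = 176, p_2 = 88, q_2 = 304, s_2 = 200, t_2 = 336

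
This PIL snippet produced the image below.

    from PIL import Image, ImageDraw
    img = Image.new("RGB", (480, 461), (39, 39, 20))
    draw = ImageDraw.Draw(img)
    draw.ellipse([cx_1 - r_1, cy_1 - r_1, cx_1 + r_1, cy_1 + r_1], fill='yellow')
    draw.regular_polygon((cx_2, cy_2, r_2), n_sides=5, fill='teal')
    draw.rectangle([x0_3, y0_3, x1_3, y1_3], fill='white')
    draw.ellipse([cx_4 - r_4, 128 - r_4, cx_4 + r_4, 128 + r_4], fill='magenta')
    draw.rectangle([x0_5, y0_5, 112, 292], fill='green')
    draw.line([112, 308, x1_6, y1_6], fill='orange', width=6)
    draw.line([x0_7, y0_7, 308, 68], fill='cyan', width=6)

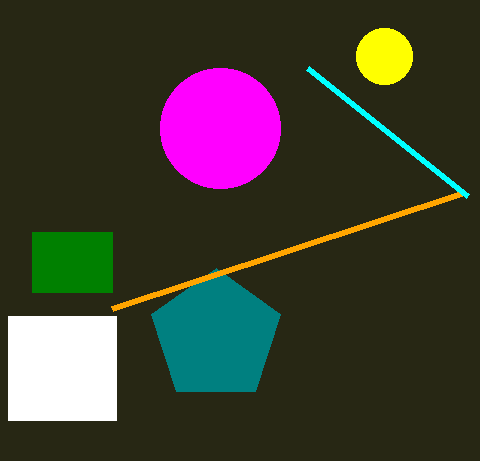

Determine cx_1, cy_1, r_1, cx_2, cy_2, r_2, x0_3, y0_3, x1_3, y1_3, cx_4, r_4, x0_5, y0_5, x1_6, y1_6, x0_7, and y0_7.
cx_1 = 384; cy_1 = 56; r_1 = 28; cx_2 = 216; cy_2 = 336; r_2 = 68; x0_3 = 8; y0_3 = 316; x1_3 = 116; y1_3 = 420; cx_4 = 220; r_4 = 60; x0_5 = 32; y0_5 = 232; x1_6 = 464; y1_6 = 192; x0_7 = 468; y0_7 = 196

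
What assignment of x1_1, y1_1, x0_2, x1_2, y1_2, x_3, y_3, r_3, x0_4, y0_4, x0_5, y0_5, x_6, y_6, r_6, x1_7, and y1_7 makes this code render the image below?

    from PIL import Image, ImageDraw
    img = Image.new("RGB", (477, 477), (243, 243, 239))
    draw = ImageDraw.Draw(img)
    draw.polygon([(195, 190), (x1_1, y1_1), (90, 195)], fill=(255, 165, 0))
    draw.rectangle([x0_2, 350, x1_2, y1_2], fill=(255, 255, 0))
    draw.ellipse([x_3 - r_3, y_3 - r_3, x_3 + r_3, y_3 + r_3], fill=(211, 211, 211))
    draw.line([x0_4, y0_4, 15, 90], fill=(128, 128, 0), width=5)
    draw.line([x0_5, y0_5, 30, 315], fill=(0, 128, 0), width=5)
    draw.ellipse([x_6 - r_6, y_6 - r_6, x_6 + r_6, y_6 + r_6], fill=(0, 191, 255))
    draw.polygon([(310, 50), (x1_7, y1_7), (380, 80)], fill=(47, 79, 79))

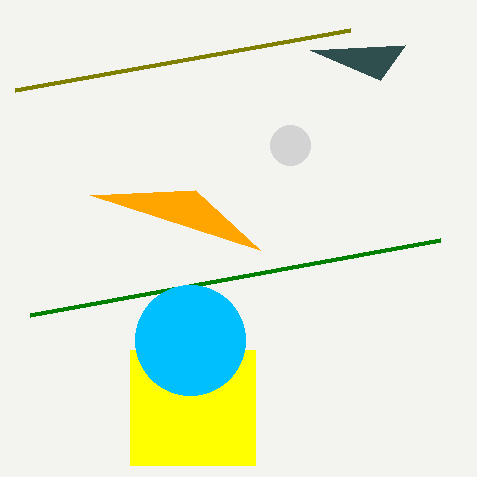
x1_1 = 260, y1_1 = 250, x0_2 = 130, x1_2 = 255, y1_2 = 465, x_3 = 290, y_3 = 145, r_3 = 20, x0_4 = 350, y0_4 = 30, x0_5 = 440, y0_5 = 240, x_6 = 190, y_6 = 340, r_6 = 55, x1_7 = 405, y1_7 = 45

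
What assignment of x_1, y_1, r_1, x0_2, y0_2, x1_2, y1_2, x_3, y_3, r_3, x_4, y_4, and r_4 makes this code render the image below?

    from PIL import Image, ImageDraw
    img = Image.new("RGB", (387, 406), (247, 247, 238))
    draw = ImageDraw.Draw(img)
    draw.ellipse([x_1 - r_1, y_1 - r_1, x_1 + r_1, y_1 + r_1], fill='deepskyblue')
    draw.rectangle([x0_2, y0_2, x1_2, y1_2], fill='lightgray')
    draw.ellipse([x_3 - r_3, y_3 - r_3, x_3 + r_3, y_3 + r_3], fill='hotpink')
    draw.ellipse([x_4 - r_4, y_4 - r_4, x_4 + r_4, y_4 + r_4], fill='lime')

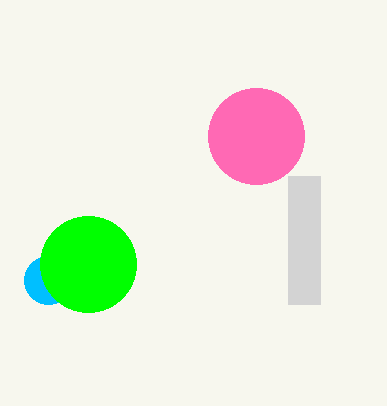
x_1 = 48, y_1 = 280, r_1 = 24, x0_2 = 288, y0_2 = 176, x1_2 = 320, y1_2 = 304, x_3 = 256, y_3 = 136, r_3 = 48, x_4 = 88, y_4 = 264, r_4 = 48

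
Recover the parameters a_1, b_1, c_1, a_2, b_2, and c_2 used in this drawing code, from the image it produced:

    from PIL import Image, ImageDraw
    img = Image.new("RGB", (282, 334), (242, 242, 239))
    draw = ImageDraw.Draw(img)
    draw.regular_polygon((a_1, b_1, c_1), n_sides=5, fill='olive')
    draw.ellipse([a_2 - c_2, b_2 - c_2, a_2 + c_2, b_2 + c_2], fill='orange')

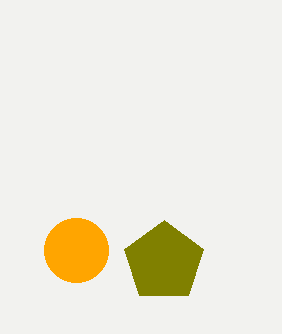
a_1 = 164, b_1 = 262, c_1 = 42, a_2 = 76, b_2 = 250, c_2 = 32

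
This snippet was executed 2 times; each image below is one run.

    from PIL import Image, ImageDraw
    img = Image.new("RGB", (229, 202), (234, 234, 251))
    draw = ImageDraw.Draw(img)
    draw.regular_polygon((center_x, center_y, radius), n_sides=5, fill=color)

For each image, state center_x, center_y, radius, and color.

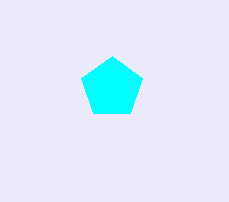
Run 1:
center_x = 112, center_y = 88, radius = 32, color = 'cyan'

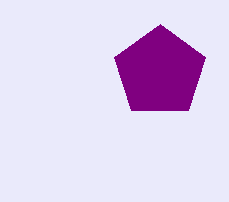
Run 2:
center_x = 160
center_y = 72
radius = 48
color = 'purple'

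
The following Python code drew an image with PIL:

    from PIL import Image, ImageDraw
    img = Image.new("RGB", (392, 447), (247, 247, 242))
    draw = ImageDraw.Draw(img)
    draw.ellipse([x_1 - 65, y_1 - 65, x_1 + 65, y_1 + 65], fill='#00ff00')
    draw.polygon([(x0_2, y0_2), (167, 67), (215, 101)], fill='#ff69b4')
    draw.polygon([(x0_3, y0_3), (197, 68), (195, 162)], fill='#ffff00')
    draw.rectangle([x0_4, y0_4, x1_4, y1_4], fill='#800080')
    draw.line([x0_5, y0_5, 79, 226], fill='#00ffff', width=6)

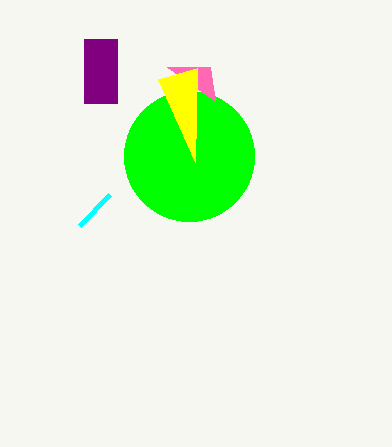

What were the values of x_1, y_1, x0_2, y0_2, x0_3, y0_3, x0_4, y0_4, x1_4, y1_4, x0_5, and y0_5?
x_1 = 189
y_1 = 156
x0_2 = 210
y0_2 = 67
x0_3 = 158
y0_3 = 79
x0_4 = 84
y0_4 = 39
x1_4 = 117
y1_4 = 103
x0_5 = 109
y0_5 = 195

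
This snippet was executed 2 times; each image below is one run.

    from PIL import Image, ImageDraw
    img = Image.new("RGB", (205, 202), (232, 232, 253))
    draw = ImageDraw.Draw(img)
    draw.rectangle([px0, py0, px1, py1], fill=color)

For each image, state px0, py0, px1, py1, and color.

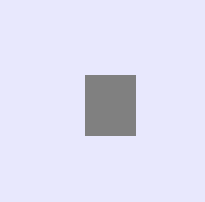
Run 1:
px0 = 85
py0 = 75
px1 = 135
py1 = 135
color = 'gray'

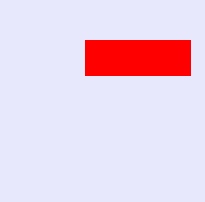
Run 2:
px0 = 85
py0 = 40
px1 = 190
py1 = 75
color = 'red'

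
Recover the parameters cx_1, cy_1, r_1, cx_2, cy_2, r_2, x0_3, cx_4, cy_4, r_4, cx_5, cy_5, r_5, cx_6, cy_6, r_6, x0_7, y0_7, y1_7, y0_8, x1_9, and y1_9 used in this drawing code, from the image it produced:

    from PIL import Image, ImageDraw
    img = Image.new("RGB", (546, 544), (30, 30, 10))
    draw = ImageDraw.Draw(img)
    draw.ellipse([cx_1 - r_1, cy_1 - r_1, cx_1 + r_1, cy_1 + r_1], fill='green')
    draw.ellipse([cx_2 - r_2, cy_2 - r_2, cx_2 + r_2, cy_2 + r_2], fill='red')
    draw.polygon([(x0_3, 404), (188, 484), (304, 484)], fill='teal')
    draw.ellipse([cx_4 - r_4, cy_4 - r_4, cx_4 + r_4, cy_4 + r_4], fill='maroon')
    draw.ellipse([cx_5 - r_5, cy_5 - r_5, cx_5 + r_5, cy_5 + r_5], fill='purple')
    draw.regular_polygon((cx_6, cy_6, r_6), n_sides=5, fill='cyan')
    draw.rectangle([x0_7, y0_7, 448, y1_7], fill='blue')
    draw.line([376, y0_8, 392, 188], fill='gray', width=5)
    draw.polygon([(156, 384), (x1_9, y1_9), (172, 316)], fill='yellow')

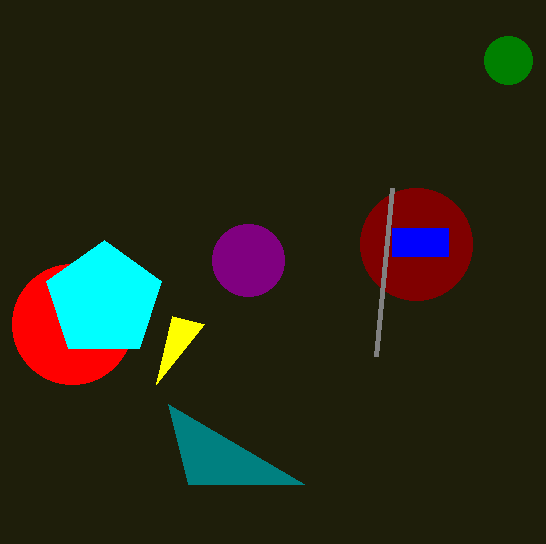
cx_1 = 508, cy_1 = 60, r_1 = 24, cx_2 = 72, cy_2 = 324, r_2 = 60, x0_3 = 168, cx_4 = 416, cy_4 = 244, r_4 = 56, cx_5 = 248, cy_5 = 260, r_5 = 36, cx_6 = 104, cy_6 = 300, r_6 = 60, x0_7 = 392, y0_7 = 228, y1_7 = 256, y0_8 = 356, x1_9 = 204, y1_9 = 324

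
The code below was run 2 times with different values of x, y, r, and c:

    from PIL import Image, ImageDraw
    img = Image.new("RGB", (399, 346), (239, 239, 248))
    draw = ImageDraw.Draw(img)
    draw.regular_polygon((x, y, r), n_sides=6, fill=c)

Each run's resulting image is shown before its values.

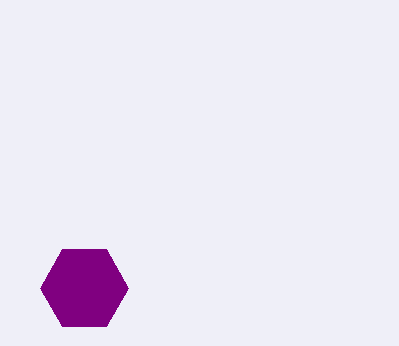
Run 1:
x = 84; y = 288; r = 44; c = 'purple'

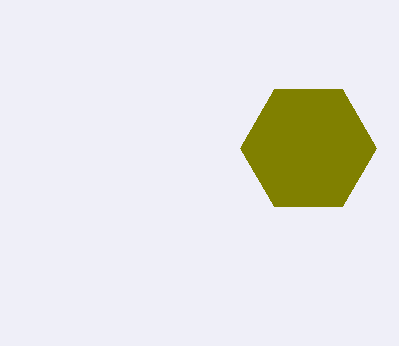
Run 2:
x = 308; y = 148; r = 68; c = 'olive'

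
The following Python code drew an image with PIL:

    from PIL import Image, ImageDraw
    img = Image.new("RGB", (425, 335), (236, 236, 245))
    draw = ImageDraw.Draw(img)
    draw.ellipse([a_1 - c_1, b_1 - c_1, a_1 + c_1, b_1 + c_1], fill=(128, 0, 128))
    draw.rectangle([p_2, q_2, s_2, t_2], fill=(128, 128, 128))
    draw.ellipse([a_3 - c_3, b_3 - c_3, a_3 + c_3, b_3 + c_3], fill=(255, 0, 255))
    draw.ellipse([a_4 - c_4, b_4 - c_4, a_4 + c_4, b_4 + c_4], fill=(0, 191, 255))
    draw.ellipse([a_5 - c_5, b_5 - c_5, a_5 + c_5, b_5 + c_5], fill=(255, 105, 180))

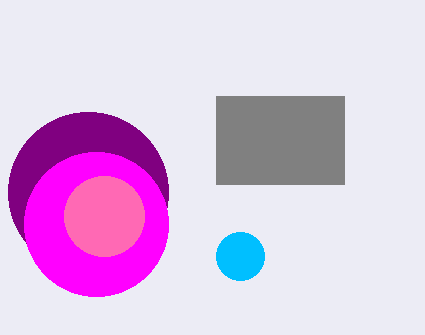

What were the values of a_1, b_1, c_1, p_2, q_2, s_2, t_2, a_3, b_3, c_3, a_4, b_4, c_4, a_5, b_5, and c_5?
a_1 = 88
b_1 = 192
c_1 = 80
p_2 = 216
q_2 = 96
s_2 = 344
t_2 = 184
a_3 = 96
b_3 = 224
c_3 = 72
a_4 = 240
b_4 = 256
c_4 = 24
a_5 = 104
b_5 = 216
c_5 = 40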